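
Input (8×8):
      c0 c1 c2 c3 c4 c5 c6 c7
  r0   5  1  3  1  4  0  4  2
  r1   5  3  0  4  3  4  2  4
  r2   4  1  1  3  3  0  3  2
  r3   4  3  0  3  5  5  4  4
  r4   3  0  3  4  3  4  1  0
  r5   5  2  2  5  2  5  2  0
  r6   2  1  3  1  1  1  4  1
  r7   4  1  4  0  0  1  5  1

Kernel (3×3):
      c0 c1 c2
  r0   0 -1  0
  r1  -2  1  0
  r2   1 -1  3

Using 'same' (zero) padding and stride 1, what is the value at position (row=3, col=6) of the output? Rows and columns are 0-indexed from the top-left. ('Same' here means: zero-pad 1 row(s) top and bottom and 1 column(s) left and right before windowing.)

-6

The receptive field on the zero-padded input at this output position is [0 3 2 / 5 4 4 / 4 1 0]. Elementwise product with the kernel and sum: 3·-1 + 5·-2 + 4·1 + 4·1 + 1·-1 + 0·3.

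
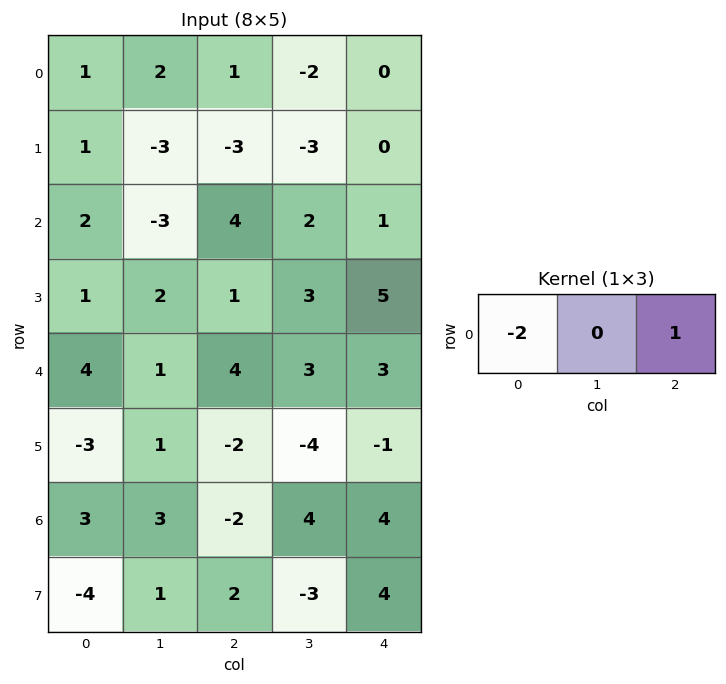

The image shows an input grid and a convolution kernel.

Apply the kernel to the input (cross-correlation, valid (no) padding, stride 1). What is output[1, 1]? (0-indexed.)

The receptive field on the input at this output position is [-3 -3 -3]. Elementwise product with the kernel and sum: -3·-2 + -3·1.

3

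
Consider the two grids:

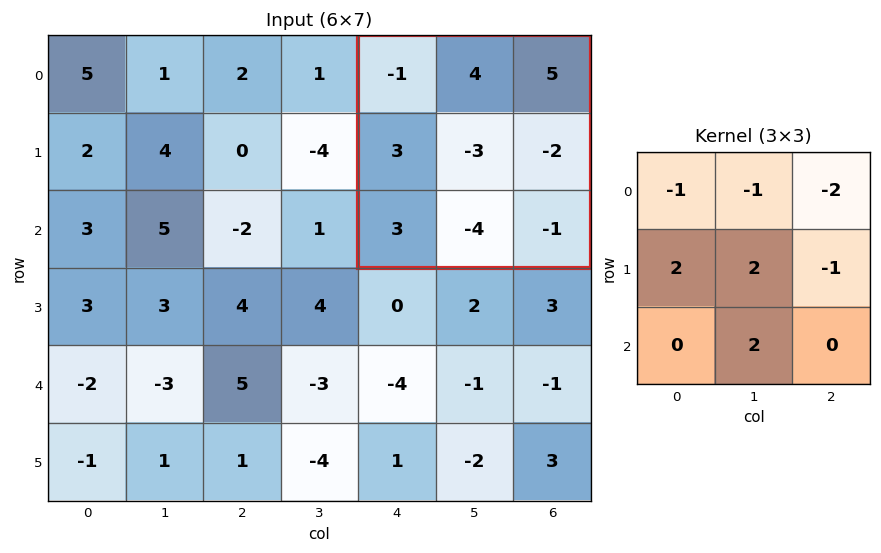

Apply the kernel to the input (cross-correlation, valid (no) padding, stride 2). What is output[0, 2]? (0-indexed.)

The receptive field on the input at this output position is [-1 4 5 / 3 -3 -2 / 3 -4 -1]. Elementwise product with the kernel and sum: -1·-1 + 4·-1 + 5·-2 + 3·2 + -3·2 + -2·-1 + -4·2.

-19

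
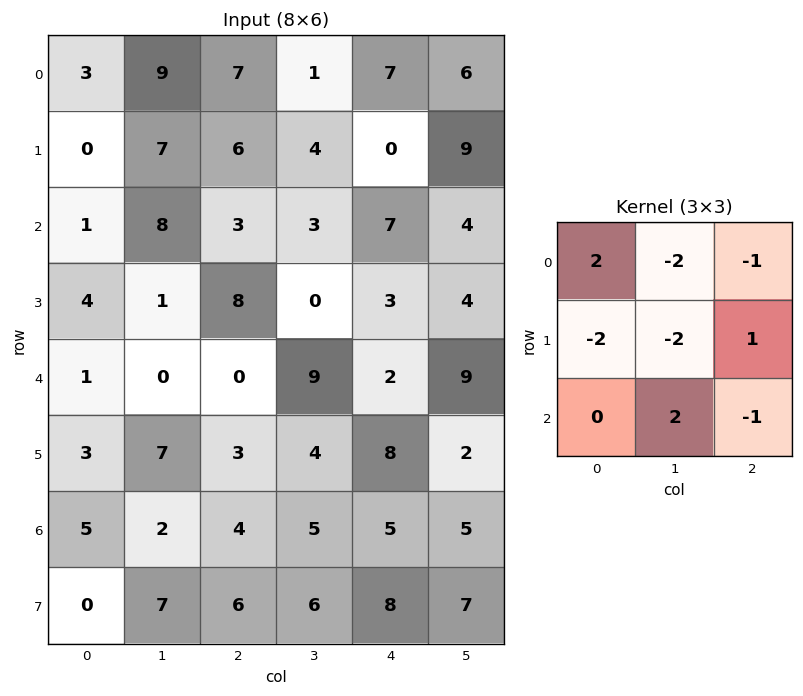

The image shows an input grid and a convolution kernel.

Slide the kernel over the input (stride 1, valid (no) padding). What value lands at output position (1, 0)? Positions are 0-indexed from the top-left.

The receptive field on the input at this output position is [0 7 6 / 1 8 3 / 4 1 8]. Elementwise product with the kernel and sum: 0·2 + 7·-2 + 6·-1 + 1·-2 + 8·-2 + 3·1 + 1·2 + 8·-1.

-41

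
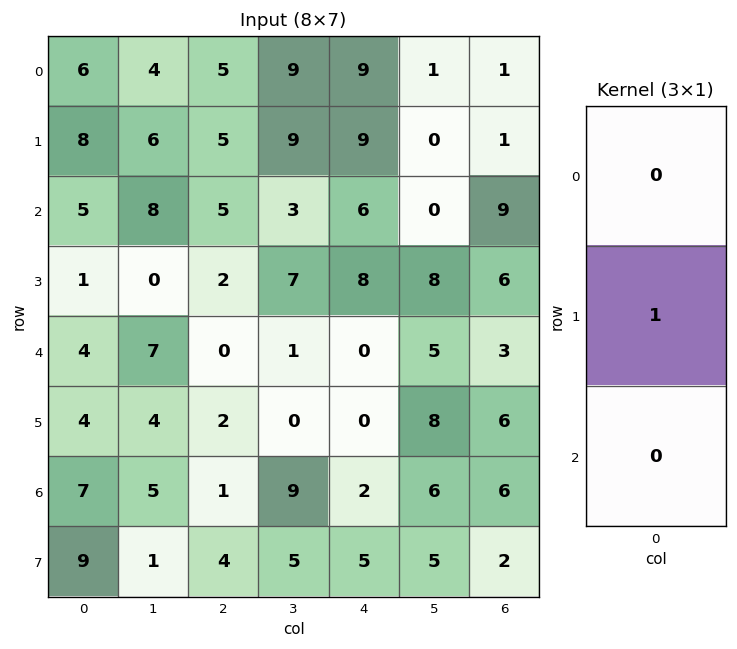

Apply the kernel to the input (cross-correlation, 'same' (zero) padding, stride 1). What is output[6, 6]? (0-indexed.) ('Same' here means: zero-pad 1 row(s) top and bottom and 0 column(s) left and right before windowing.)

6

The receptive field on the zero-padded input at this output position is [6 / 6 / 2]. Elementwise product with the kernel and sum: 6·1.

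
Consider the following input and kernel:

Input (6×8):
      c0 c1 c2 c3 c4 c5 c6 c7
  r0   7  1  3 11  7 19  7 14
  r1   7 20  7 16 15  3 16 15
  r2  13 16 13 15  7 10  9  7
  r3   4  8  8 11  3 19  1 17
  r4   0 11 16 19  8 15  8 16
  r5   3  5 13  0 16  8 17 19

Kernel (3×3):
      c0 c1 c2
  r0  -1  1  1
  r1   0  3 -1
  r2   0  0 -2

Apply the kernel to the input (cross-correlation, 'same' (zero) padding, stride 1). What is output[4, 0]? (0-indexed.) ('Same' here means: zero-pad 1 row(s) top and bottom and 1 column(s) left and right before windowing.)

-9

The receptive field on the zero-padded input at this output position is [0 4 8 / 0 0 11 / 0 3 5]. Elementwise product with the kernel and sum: 0·-1 + 4·1 + 8·1 + 0·3 + 11·-1 + 5·-2.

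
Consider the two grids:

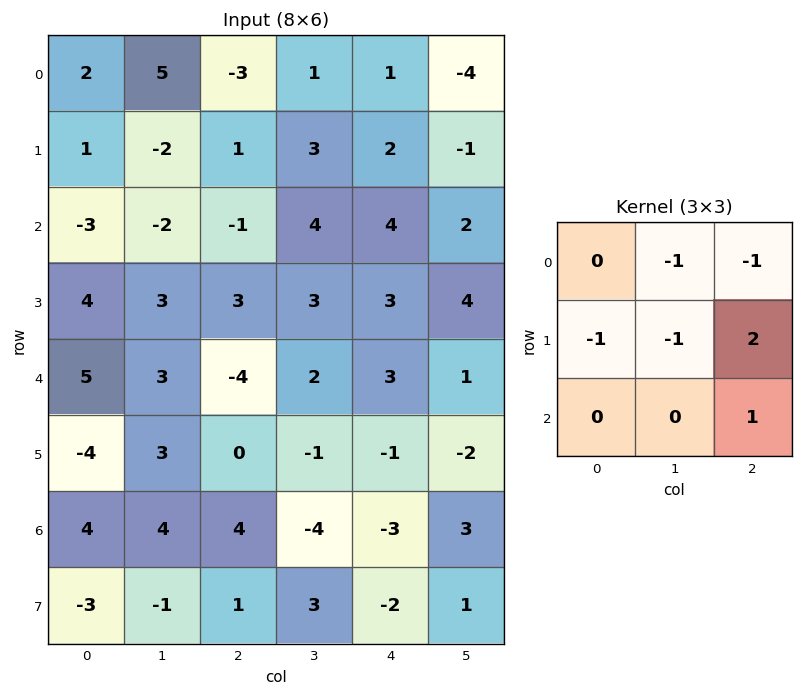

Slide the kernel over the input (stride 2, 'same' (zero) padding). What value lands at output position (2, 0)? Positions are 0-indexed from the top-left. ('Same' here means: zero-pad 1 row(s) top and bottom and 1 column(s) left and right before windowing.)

The receptive field on the zero-padded input at this output position is [0 4 3 / 0 5 3 / 0 -4 3]. Elementwise product with the kernel and sum: 4·-1 + 3·-1 + 0·-1 + 5·-1 + 3·2 + 3·1.

-3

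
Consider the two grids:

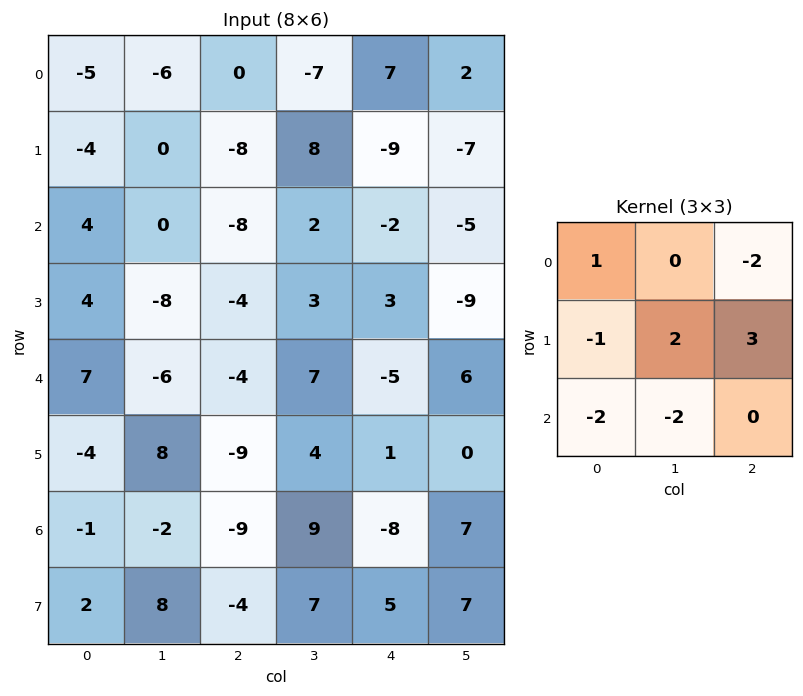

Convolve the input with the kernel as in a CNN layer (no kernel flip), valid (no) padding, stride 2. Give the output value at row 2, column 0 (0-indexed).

The receptive field on the input at this output position is [7 -6 -4 / -4 8 -9 / -1 -2 -9]. Elementwise product with the kernel and sum: 7·1 + -4·-2 + -4·-1 + 8·2 + -9·3 + -1·-2 + -2·-2.

14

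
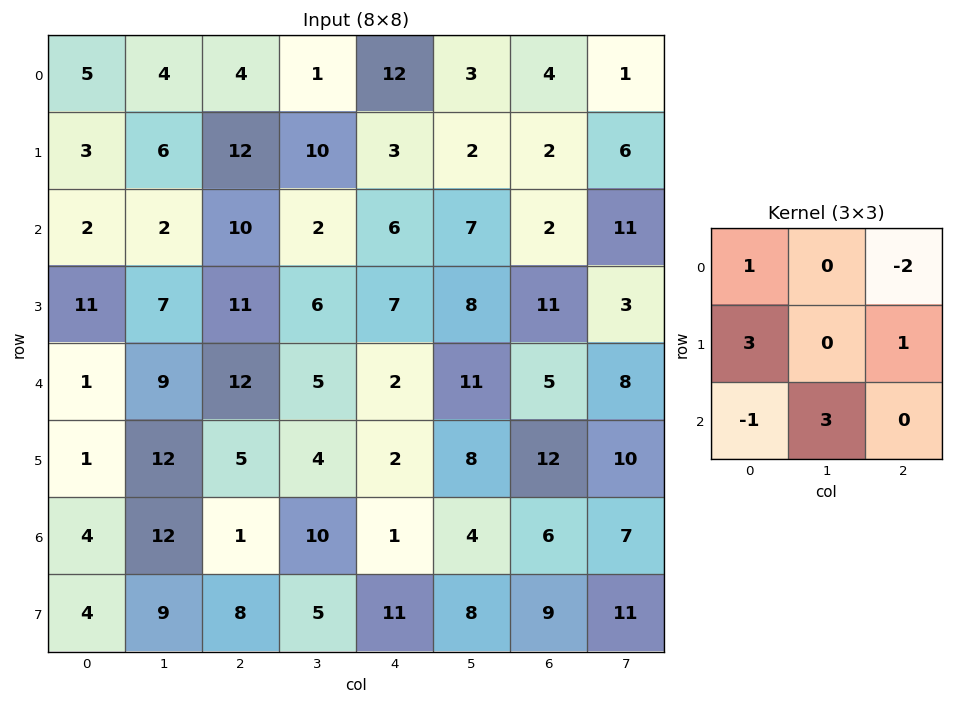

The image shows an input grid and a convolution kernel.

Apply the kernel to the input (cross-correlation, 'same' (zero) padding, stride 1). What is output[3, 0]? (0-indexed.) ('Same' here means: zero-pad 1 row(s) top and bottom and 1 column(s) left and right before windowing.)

6

The receptive field on the zero-padded input at this output position is [0 2 2 / 0 11 7 / 0 1 9]. Elementwise product with the kernel and sum: 0·1 + 2·-2 + 0·3 + 7·1 + 0·-1 + 1·3.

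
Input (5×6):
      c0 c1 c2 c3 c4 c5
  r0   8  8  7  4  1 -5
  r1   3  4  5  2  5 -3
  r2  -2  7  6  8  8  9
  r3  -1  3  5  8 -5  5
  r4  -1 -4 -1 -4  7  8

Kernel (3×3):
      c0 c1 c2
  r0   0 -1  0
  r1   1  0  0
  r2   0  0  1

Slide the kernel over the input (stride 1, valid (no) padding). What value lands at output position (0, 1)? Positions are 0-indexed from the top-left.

5

The receptive field on the input at this output position is [8 7 4 / 4 5 2 / 7 6 8]. Elementwise product with the kernel and sum: 7·-1 + 4·1 + 8·1.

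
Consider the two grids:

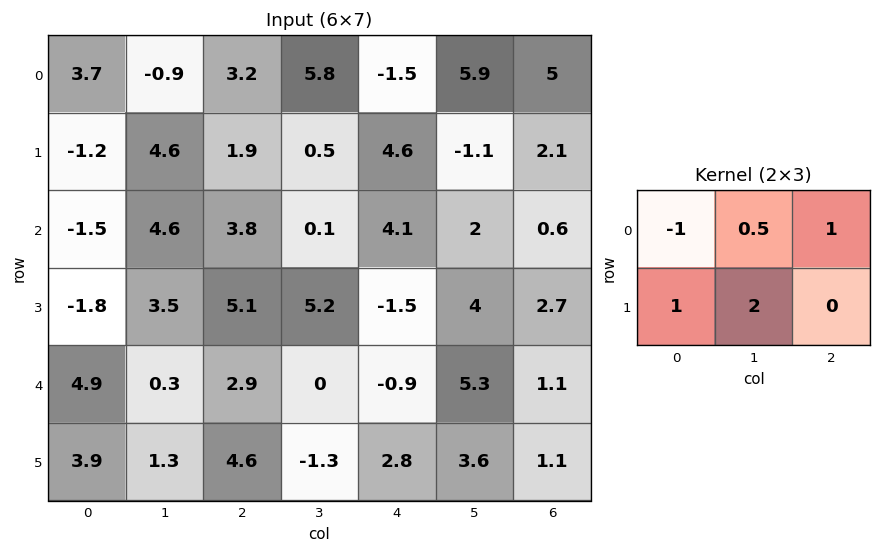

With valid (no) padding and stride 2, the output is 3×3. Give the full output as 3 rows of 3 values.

Output[0,0]: The receptive field on the input at this output position is [3.7 -0.9 3.2 / -1.2 4.6 1.9]. Elementwise product with the kernel and sum: 3.7·-1 + -0.9·0.5 + 3.2·1 + -1.2·1 + 4.6·2.
Output[0,1]: The receptive field on the input at this output position is [3.2 5.8 -1.5 / 1.9 0.5 4.6]. Elementwise product with the kernel and sum: 3.2·-1 + 5.8·0.5 + -1.5·1 + 1.9·1 + 0.5·2.

7.05 1.1 11.85
12.8 15.85 4
4.65 -1.8 14.65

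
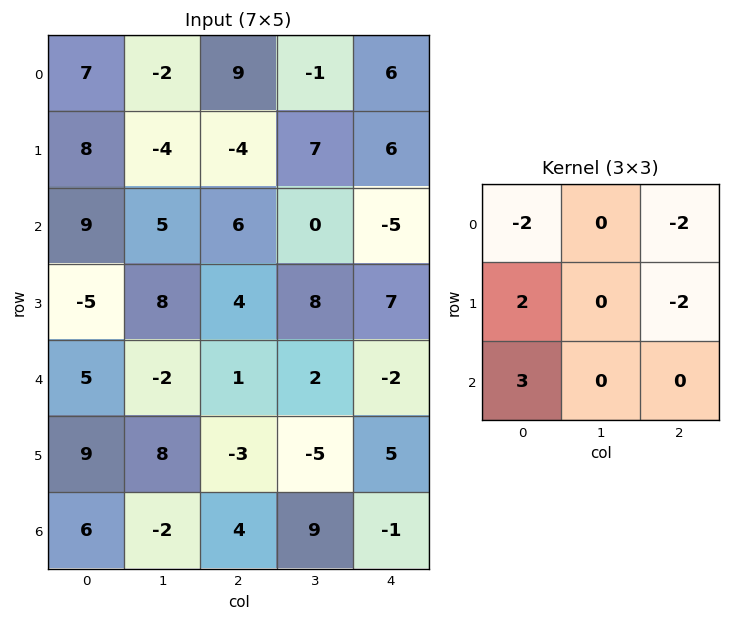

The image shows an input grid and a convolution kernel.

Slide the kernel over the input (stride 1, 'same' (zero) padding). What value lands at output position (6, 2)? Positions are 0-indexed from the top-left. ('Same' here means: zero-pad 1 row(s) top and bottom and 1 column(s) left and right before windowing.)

-28

The receptive field on the zero-padded input at this output position is [8 -3 -5 / -2 4 9 / 0 0 0]. Elementwise product with the kernel and sum: 8·-2 + -5·-2 + -2·2 + 9·-2 + 0·3.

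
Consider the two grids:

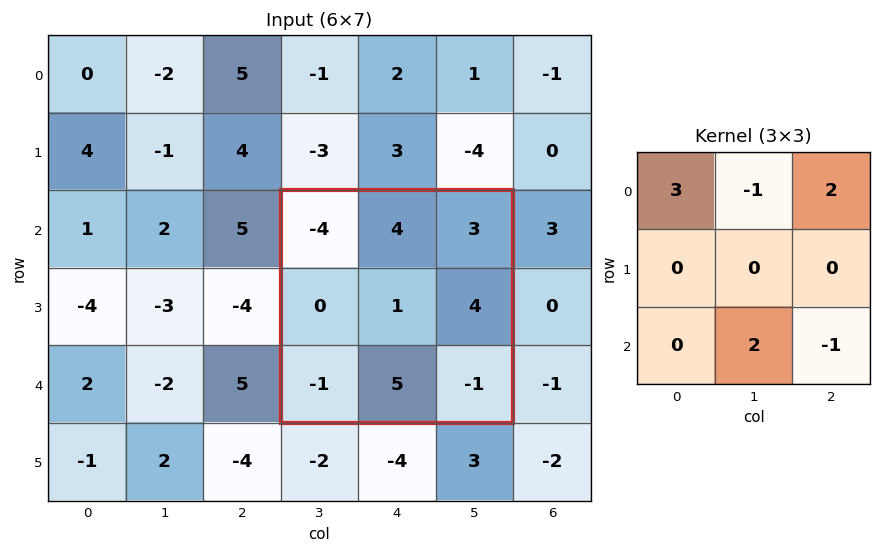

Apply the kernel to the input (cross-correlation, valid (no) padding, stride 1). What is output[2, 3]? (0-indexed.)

The receptive field on the input at this output position is [-4 4 3 / 0 1 4 / -1 5 -1]. Elementwise product with the kernel and sum: -4·3 + 4·-1 + 3·2 + 5·2 + -1·-1.

1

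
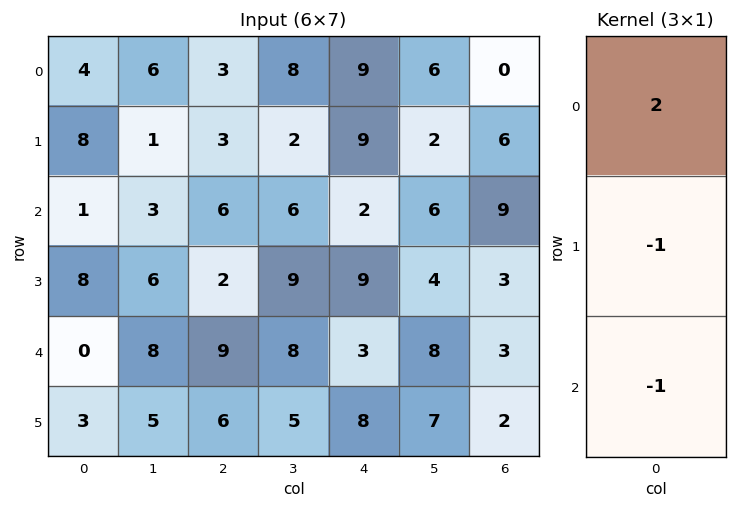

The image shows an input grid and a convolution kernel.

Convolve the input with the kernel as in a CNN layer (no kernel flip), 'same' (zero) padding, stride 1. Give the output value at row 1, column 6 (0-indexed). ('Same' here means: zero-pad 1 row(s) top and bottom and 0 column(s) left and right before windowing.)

-15

The receptive field on the zero-padded input at this output position is [0 / 6 / 9]. Elementwise product with the kernel and sum: 0·2 + 6·-1 + 9·-1.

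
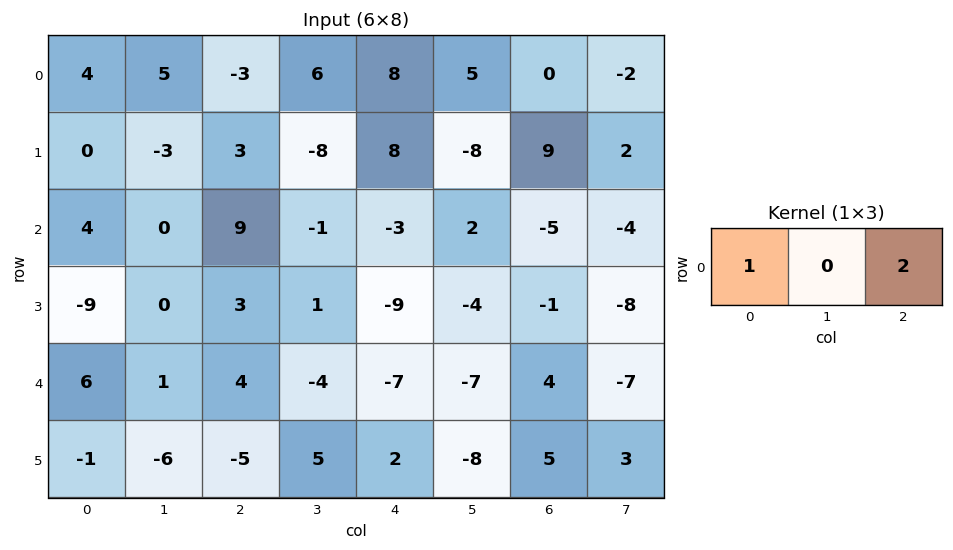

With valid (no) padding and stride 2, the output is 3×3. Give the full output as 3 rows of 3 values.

Output[0,0]: The receptive field on the input at this output position is [4 5 -3]. Elementwise product with the kernel and sum: 4·1 + -3·2.
Output[0,1]: The receptive field on the input at this output position is [-3 6 8]. Elementwise product with the kernel and sum: -3·1 + 8·2.

-2 13 8
22 3 -13
14 -10 1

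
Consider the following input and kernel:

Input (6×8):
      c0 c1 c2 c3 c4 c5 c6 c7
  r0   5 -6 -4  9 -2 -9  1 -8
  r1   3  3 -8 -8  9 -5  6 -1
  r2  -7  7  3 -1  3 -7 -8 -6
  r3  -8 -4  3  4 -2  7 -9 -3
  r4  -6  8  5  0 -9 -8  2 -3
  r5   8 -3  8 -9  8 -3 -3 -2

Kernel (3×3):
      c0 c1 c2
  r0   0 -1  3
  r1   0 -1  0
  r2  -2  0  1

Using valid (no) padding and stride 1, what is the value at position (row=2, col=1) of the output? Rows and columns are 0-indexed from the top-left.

-25

The receptive field on the input at this output position is [7 3 -1 / -4 3 4 / 8 5 0]. Elementwise product with the kernel and sum: 3·-1 + -1·3 + 3·-1 + 8·-2 + 0·1.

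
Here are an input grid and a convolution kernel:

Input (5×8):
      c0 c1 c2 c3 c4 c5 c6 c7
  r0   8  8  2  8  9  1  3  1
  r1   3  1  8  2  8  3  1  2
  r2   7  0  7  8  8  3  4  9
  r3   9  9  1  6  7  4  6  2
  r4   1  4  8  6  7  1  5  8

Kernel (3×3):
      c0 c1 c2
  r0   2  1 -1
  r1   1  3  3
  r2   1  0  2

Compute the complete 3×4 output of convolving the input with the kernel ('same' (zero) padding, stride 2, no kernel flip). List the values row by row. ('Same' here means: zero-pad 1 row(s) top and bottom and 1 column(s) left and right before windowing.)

Output[0,0]: The receptive field on the zero-padded input at this output position is [0 0 0 / 0 8 8 / 0 3 1]. Elementwise product with the kernel and sum: 0·2 + 0·1 + 0·-1 + 0·1 + 8·3 + 8·3 + 0·1 + 1·2.

50 43 46 20
41 74 64 55
15 59 45 52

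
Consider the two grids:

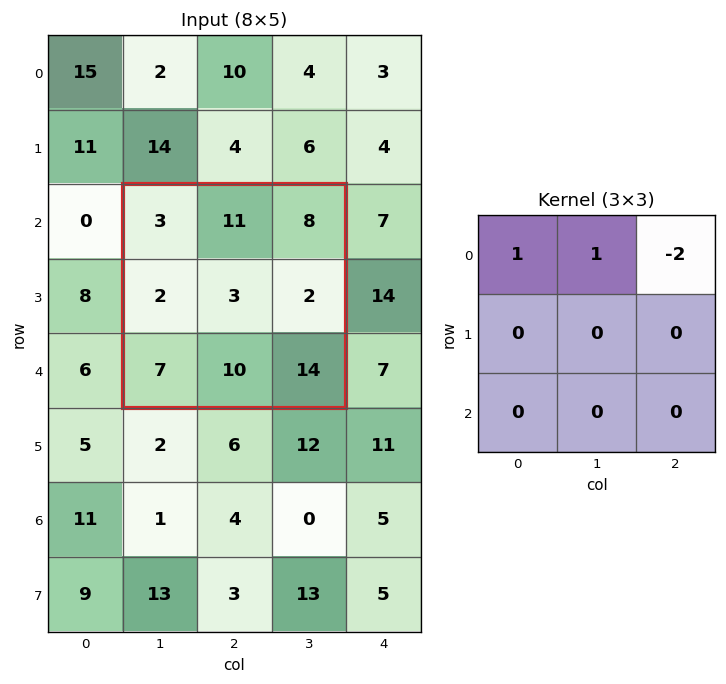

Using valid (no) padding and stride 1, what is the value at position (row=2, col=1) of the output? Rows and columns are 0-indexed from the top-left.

-2

The receptive field on the input at this output position is [3 11 8 / 2 3 2 / 7 10 14]. Elementwise product with the kernel and sum: 3·1 + 11·1 + 8·-2.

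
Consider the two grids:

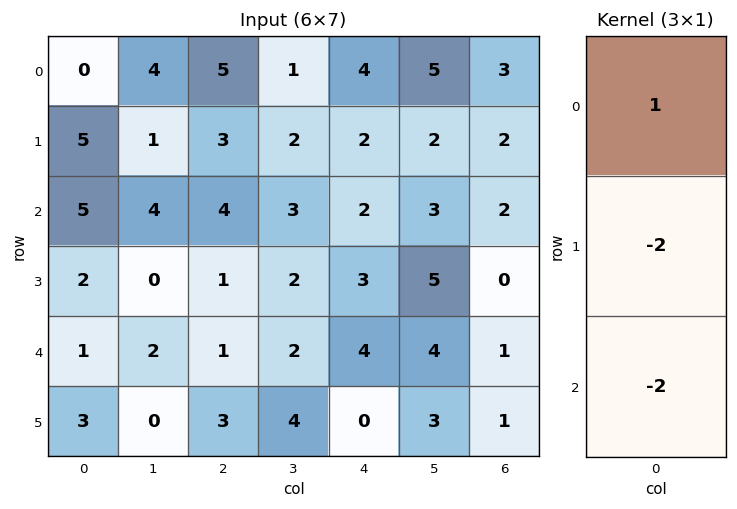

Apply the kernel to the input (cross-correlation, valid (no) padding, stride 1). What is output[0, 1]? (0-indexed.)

The receptive field on the input at this output position is [4 / 1 / 4]. Elementwise product with the kernel and sum: 4·1 + 1·-2 + 4·-2.

-6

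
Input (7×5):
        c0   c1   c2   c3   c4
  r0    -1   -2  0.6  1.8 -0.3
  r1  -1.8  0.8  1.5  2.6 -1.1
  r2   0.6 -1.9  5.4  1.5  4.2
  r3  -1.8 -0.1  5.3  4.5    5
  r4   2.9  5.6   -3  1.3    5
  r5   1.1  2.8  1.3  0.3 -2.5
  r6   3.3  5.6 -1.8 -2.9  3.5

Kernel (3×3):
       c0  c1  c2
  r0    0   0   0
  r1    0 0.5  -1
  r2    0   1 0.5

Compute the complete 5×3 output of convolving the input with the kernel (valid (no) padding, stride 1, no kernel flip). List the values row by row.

-0.3 4.3 6
-3.8 8.75 3.55
-1.25 -4.2 1.05
9.25 -1.35 -5.3
4.8 -2.9 1.5

Output[0,0]: The receptive field on the input at this output position is [-1 -2 0.6 / -1.8 0.8 1.5 / 0.6 -1.9 5.4]. Elementwise product with the kernel and sum: 0.8·0.5 + 1.5·-1 + -1.9·1 + 5.4·0.5.
Output[0,1]: The receptive field on the input at this output position is [-2 0.6 1.8 / 0.8 1.5 2.6 / -1.9 5.4 1.5]. Elementwise product with the kernel and sum: 1.5·0.5 + 2.6·-1 + 5.4·1 + 1.5·0.5.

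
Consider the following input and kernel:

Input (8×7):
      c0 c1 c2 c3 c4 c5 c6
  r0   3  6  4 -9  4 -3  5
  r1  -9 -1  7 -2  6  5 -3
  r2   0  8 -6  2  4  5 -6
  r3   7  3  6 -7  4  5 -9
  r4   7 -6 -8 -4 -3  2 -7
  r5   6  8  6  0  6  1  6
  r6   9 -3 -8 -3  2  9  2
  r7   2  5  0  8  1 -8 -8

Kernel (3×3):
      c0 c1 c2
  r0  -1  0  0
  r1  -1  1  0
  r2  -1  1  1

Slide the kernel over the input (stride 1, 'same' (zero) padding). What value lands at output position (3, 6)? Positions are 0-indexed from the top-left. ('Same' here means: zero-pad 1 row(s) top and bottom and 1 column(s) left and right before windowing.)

The receptive field on the zero-padded input at this output position is [5 -6 0 / 5 -9 0 / 2 -7 0]. Elementwise product with the kernel and sum: 5·-1 + 5·-1 + -9·1 + 2·-1 + -7·1 + 0·1.

-28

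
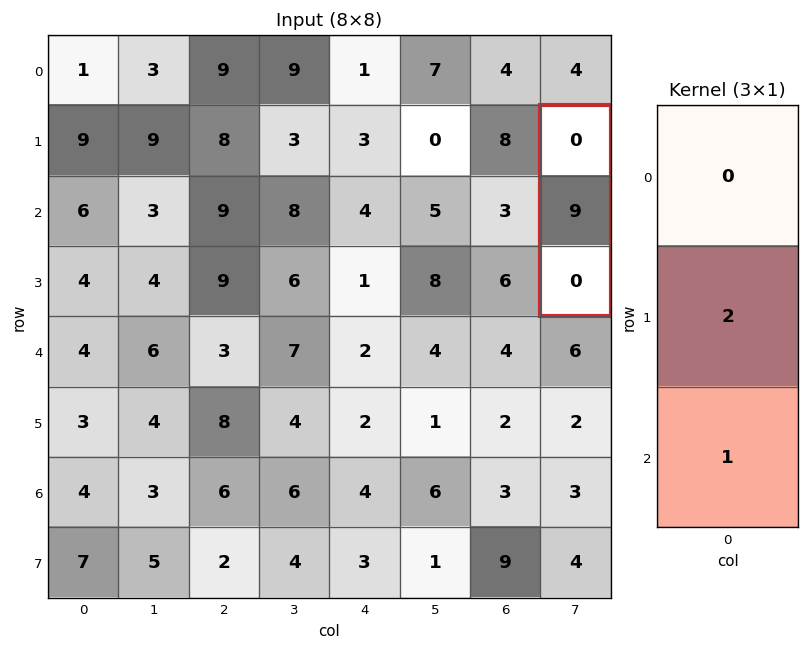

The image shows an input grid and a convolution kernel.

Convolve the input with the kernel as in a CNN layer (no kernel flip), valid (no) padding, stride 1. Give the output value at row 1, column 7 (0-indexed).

The receptive field on the input at this output position is [0 / 9 / 0]. Elementwise product with the kernel and sum: 9·2 + 0·1.

18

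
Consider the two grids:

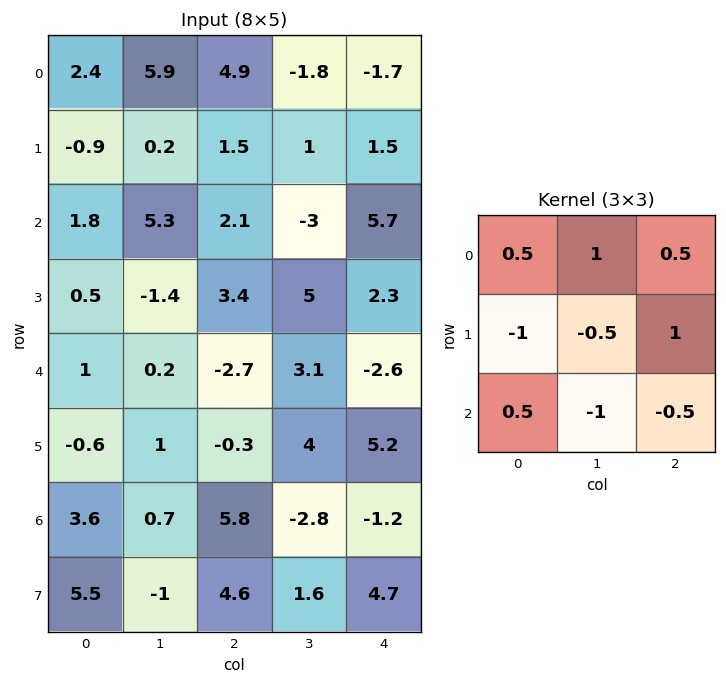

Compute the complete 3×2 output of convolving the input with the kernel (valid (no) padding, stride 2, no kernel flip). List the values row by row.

6.4 0.5
12.5 -5.85
-2.65 10.25

Output[0,0]: The receptive field on the input at this output position is [2.4 5.9 4.9 / -0.9 0.2 1.5 / 1.8 5.3 2.1]. Elementwise product with the kernel and sum: 2.4·0.5 + 5.9·1 + 4.9·0.5 + -0.9·-1 + 0.2·-0.5 + 1.5·1 + 1.8·0.5 + 5.3·-1 + 2.1·-0.5.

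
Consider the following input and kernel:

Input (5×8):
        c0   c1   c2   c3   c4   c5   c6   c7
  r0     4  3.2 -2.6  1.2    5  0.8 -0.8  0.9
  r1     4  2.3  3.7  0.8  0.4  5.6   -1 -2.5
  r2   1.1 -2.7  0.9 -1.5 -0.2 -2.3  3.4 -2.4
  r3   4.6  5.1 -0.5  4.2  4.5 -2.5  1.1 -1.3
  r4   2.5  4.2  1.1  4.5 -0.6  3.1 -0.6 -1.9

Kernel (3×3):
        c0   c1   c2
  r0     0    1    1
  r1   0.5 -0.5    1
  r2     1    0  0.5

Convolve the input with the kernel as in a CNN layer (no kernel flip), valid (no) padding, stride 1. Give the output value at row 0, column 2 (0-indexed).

The receptive field on the input at this output position is [-2.6 1.2 5 / 3.7 0.8 0.4 / 0.9 -1.5 -0.2]. Elementwise product with the kernel and sum: 1.2·1 + 5·1 + 3.7·0.5 + 0.8·-0.5 + 0.4·1 + 0.9·1 + -0.2·0.5.

8.85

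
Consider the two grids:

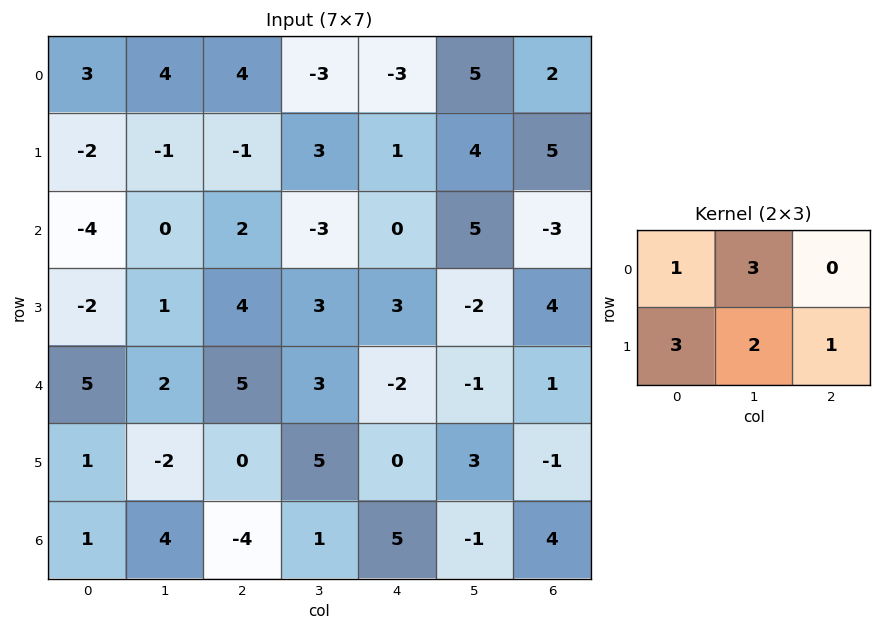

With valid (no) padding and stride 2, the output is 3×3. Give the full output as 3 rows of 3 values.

Output[0,0]: The receptive field on the input at this output position is [3 4 4 / -2 -1 -1]. Elementwise product with the kernel and sum: 3·1 + 4·3 + -2·3 + -1·2 + -1·1.
Output[0,1]: The receptive field on the input at this output position is [4 -3 -3 / -1 3 1]. Elementwise product with the kernel and sum: 4·1 + -3·3 + -1·3 + 3·2 + 1·1.

6 -1 28
-4 14 24
10 24 0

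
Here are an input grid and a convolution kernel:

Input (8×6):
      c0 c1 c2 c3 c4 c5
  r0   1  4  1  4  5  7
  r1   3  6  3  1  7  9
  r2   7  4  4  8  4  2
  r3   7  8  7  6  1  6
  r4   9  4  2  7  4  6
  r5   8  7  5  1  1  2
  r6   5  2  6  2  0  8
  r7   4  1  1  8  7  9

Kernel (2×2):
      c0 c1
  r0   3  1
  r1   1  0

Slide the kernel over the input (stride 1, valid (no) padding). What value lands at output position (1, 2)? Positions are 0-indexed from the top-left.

The receptive field on the input at this output position is [3 1 / 4 8]. Elementwise product with the kernel and sum: 3·3 + 1·1 + 4·1.

14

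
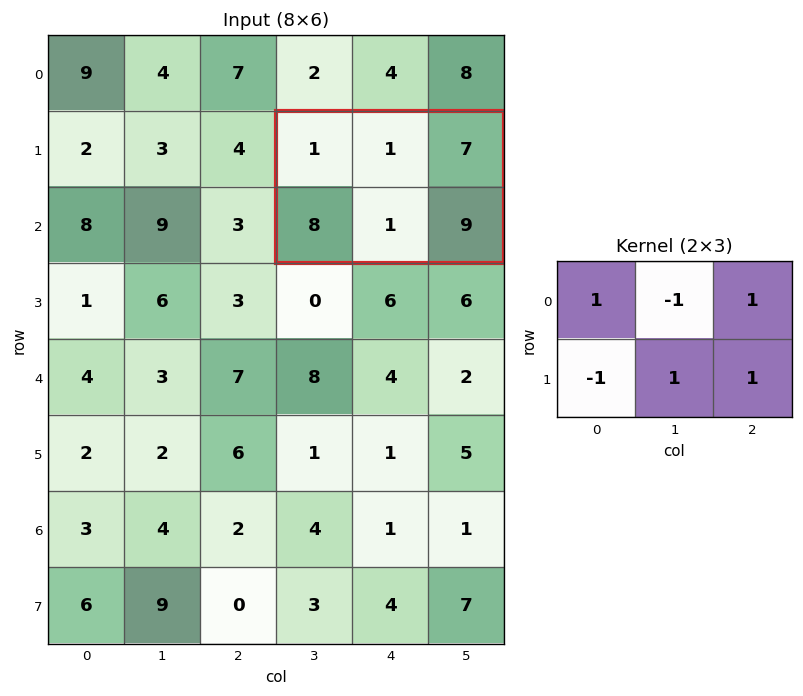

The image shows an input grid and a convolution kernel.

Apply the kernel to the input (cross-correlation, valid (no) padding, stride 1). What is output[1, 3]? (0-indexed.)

9

The receptive field on the input at this output position is [1 1 7 / 8 1 9]. Elementwise product with the kernel and sum: 1·1 + 1·-1 + 7·1 + 8·-1 + 1·1 + 9·1.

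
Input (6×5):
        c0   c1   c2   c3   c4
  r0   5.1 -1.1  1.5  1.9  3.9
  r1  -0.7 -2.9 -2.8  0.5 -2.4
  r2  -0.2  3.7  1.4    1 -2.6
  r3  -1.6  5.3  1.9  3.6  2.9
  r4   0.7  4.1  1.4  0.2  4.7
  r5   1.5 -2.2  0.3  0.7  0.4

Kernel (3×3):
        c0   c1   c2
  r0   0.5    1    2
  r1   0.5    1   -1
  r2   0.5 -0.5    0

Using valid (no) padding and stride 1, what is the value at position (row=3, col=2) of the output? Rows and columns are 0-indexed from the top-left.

The receptive field on the input at this output position is [1.9 3.6 2.9 / 1.4 0.2 4.7 / 0.3 0.7 0.4]. Elementwise product with the kernel and sum: 1.9·0.5 + 3.6·1 + 2.9·2 + 1.4·0.5 + 0.2·1 + 4.7·-1 + 0.3·0.5 + 0.7·-0.5.

6.35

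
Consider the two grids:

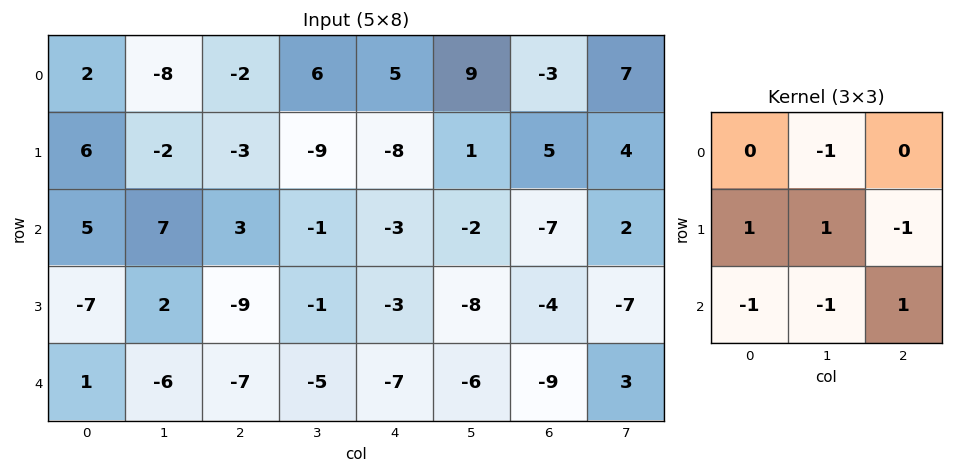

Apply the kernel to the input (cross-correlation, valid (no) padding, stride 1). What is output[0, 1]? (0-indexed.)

-5

The receptive field on the input at this output position is [-8 -2 6 / -2 -3 -9 / 7 3 -1]. Elementwise product with the kernel and sum: -2·-1 + -2·1 + -3·1 + -9·-1 + 7·-1 + 3·-1 + -1·1.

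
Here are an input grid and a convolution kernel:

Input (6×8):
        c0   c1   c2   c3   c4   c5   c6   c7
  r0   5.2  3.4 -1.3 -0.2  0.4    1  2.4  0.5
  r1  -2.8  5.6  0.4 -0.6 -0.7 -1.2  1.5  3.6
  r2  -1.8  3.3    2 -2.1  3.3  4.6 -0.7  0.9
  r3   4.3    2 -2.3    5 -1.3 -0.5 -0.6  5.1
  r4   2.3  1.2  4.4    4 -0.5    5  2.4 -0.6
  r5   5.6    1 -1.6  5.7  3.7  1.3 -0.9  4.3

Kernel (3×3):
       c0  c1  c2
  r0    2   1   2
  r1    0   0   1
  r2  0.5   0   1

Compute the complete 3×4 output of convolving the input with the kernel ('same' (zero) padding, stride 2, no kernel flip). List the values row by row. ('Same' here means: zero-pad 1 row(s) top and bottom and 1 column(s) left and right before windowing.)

9 2 -0.5 3.5
13.7 14.3 2.3 12.05
10.5 21.9 16.85 12.95

Output[0,0]: The receptive field on the zero-padded input at this output position is [0 0 0 / 0 5.2 3.4 / 0 -2.8 5.6]. Elementwise product with the kernel and sum: 0·2 + 0·1 + 0·2 + 3.4·1 + 0·0.5 + 5.6·1.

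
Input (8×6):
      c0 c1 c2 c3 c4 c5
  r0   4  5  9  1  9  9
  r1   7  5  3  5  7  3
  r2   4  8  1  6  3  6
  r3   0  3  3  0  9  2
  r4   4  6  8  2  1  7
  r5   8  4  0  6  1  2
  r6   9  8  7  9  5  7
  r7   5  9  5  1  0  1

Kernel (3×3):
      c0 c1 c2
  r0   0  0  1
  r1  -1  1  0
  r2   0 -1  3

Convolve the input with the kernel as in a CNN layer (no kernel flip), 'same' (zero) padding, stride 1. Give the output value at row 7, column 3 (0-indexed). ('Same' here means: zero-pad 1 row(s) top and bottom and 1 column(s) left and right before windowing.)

The receptive field on the zero-padded input at this output position is [7 9 5 / 5 1 0 / 0 0 0]. Elementwise product with the kernel and sum: 5·1 + 5·-1 + 1·1 + 0·-1 + 0·3.

1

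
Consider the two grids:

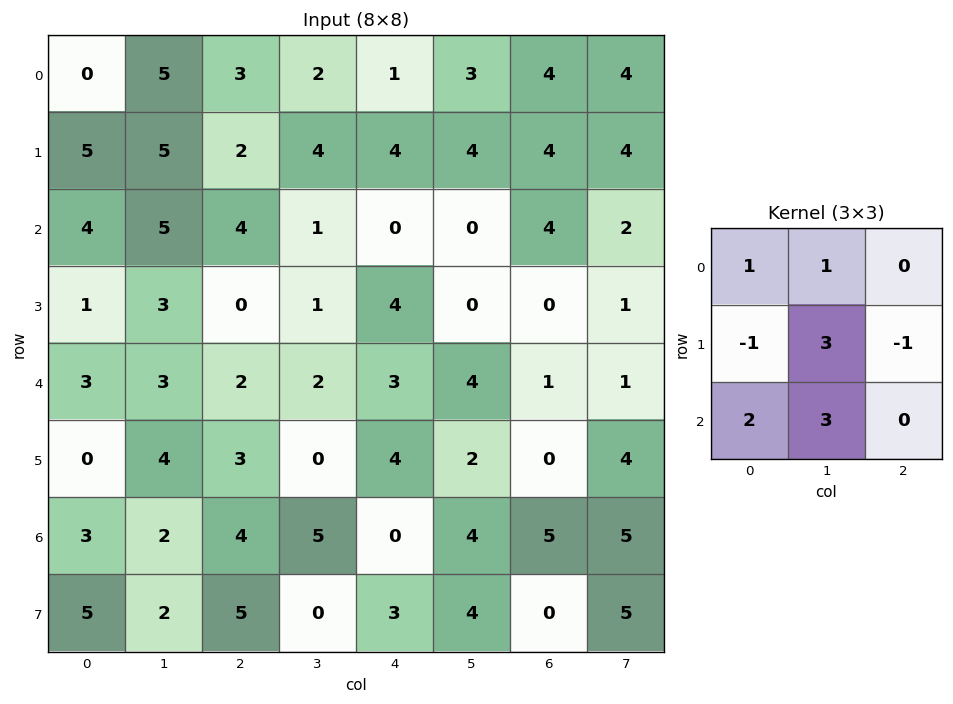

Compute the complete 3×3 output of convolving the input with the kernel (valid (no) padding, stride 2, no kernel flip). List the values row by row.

Output[0,0]: The receptive field on the input at this output position is [0 5 3 / 5 5 2 / 4 5 4]. Elementwise product with the kernel and sum: 0·1 + 5·1 + 5·-1 + 5·3 + 2·-1 + 4·2 + 5·3.

36 22 8
32 14 14
27 20 21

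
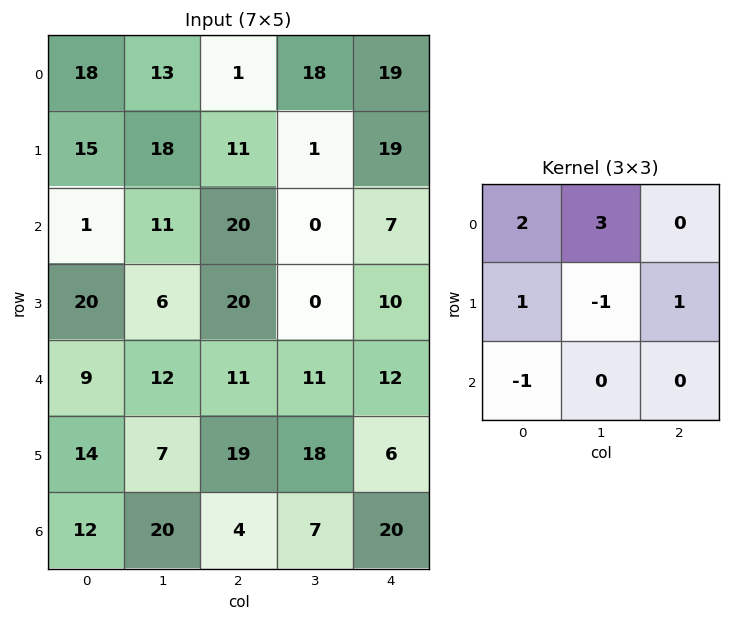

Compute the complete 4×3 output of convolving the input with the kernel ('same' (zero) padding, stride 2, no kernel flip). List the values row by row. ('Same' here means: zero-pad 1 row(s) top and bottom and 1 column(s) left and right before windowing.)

-5 12 -2
55 54 52
63 77 11
50 94 41

Output[0,0]: The receptive field on the zero-padded input at this output position is [0 0 0 / 0 18 13 / 0 15 18]. Elementwise product with the kernel and sum: 0·2 + 0·3 + 0·1 + 18·-1 + 13·1 + 0·-1.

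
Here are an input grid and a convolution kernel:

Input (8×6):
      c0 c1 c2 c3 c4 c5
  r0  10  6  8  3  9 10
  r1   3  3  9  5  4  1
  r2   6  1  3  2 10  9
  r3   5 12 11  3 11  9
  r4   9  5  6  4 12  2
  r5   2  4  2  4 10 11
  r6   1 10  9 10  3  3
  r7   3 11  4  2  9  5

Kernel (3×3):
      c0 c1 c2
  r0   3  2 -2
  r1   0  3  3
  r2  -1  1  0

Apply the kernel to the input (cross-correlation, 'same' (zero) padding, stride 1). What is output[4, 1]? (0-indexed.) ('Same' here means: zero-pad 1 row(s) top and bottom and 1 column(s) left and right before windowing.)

52

The receptive field on the zero-padded input at this output position is [5 12 11 / 9 5 6 / 2 4 2]. Elementwise product with the kernel and sum: 5·3 + 12·2 + 11·-2 + 5·3 + 6·3 + 2·-1 + 4·1.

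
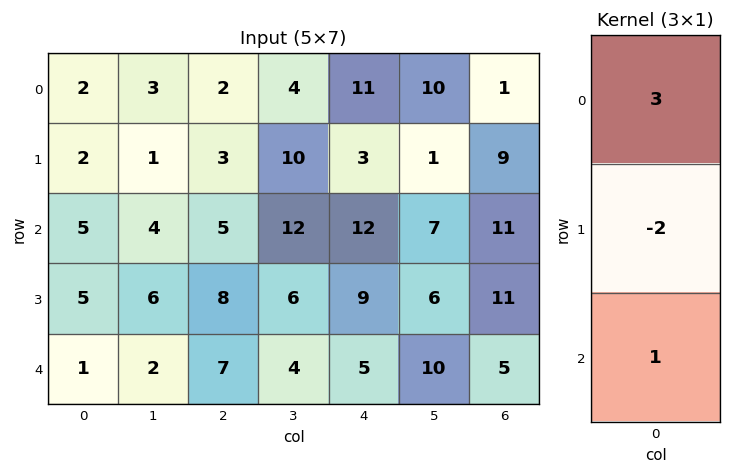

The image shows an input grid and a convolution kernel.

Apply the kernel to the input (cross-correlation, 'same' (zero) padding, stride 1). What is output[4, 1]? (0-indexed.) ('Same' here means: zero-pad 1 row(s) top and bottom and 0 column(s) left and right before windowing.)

14

The receptive field on the zero-padded input at this output position is [6 / 2 / 0]. Elementwise product with the kernel and sum: 6·3 + 2·-2 + 0·1.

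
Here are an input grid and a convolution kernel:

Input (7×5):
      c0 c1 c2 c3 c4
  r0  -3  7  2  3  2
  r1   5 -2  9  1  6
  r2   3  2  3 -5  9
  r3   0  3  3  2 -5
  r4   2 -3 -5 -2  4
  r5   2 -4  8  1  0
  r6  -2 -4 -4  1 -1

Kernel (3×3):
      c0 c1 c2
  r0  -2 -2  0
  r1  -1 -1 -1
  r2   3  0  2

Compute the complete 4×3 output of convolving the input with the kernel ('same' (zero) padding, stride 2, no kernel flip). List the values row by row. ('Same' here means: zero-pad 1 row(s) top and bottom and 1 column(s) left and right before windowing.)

Output[0,0]: The receptive field on the zero-padded input at this output position is [0 0 0 / 0 -3 7 / 0 5 -2]. Elementwise product with the kernel and sum: 0·-2 + 0·-2 + 0·-1 + -3·-1 + 7·-1 + 0·3 + -2·2.

-8 -16 -2
-9 -1 -12
-7 -12 7
2 -1 -2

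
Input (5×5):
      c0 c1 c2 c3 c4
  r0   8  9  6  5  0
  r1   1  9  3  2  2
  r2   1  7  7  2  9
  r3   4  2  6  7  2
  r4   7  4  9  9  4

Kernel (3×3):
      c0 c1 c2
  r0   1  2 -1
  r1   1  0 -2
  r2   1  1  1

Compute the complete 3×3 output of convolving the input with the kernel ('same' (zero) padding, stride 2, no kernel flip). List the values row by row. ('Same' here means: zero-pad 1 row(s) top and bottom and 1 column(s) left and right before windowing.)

-8 13 9
-15 31 17
-2 -7 20

Output[0,0]: The receptive field on the zero-padded input at this output position is [0 0 0 / 0 8 9 / 0 1 9]. Elementwise product with the kernel and sum: 0·1 + 0·2 + 0·-1 + 0·1 + 9·-2 + 0·1 + 1·1 + 9·1.
Output[0,1]: The receptive field on the zero-padded input at this output position is [0 0 0 / 9 6 5 / 9 3 2]. Elementwise product with the kernel and sum: 0·1 + 0·2 + 0·-1 + 9·1 + 5·-2 + 9·1 + 3·1 + 2·1.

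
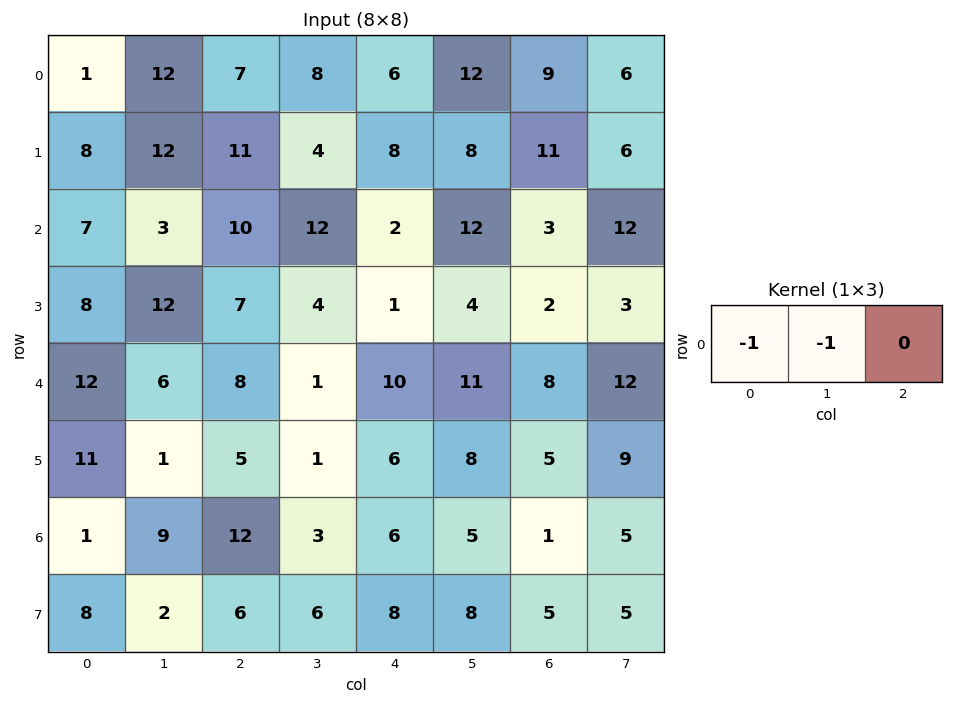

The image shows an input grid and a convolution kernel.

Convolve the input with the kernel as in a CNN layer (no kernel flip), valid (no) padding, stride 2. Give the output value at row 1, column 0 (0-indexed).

The receptive field on the input at this output position is [7 3 10]. Elementwise product with the kernel and sum: 7·-1 + 3·-1.

-10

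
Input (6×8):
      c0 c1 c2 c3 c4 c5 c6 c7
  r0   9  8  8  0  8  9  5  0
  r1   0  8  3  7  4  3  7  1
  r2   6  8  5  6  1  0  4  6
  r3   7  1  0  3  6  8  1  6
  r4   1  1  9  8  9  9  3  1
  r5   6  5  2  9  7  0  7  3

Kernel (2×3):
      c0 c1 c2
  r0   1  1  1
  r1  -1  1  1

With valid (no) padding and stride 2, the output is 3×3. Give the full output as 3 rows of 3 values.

Output[0,0]: The receptive field on the input at this output position is [9 8 8 / 0 8 3]. Elementwise product with the kernel and sum: 9·1 + 8·1 + 8·1 + 0·-1 + 8·1 + 3·1.

36 24 28
13 21 8
12 40 21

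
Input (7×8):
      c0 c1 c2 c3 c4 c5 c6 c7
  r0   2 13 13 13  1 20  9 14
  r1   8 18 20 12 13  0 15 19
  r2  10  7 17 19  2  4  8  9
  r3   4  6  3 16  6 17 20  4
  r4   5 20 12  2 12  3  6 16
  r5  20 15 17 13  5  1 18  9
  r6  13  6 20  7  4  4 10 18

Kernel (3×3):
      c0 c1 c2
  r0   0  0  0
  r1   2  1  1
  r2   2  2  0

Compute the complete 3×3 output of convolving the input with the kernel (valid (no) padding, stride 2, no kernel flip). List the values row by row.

Output[0,0]: The receptive field on the input at this output position is [2 13 13 / 8 18 20 / 10 7 17]. Elementwise product with the kernel and sum: 8·2 + 18·1 + 20·1 + 10·2 + 7·2.
Output[0,1]: The receptive field on the input at this output position is [13 13 1 / 20 12 13 / 17 19 2]. Elementwise product with the kernel and sum: 20·2 + 12·1 + 13·1 + 17·2 + 19·2.

88 137 53
67 56 79
110 106 45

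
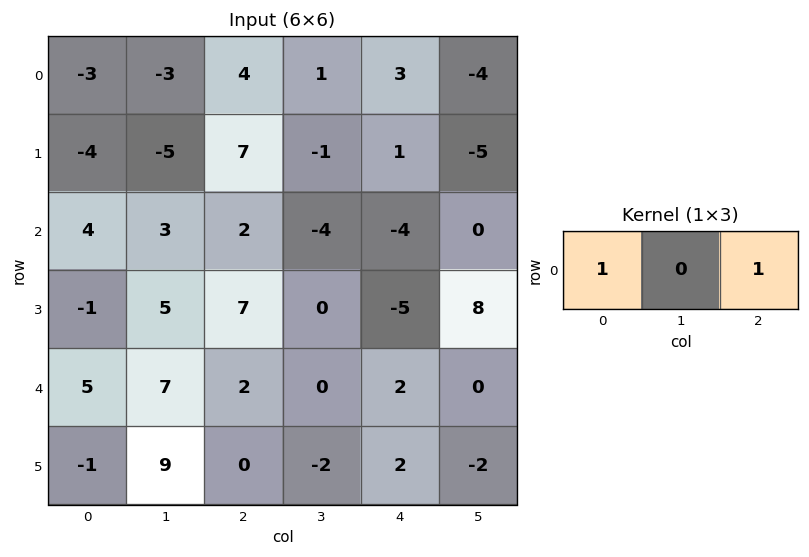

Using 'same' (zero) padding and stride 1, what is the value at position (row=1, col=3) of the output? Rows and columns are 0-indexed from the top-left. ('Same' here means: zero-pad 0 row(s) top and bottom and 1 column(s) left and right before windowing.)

The receptive field on the zero-padded input at this output position is [7 -1 1]. Elementwise product with the kernel and sum: 7·1 + 1·1.

8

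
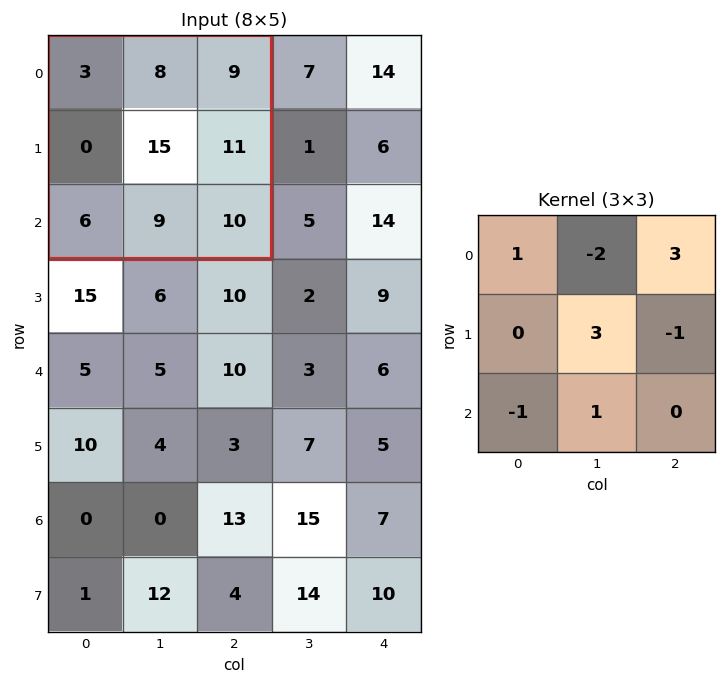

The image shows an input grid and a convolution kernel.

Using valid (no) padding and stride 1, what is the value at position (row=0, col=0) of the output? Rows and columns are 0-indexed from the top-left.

51

The receptive field on the input at this output position is [3 8 9 / 0 15 11 / 6 9 10]. Elementwise product with the kernel and sum: 3·1 + 8·-2 + 9·3 + 15·3 + 11·-1 + 6·-1 + 9·1.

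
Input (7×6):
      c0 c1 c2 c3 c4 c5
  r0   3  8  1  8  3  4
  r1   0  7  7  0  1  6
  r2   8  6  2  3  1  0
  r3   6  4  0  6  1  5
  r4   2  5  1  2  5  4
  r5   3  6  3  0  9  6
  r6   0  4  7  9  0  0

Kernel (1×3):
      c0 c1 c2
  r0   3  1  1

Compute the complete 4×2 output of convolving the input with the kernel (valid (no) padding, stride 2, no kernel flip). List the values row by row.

18 14
32 10
12 10
11 30

Output[0,0]: The receptive field on the input at this output position is [3 8 1]. Elementwise product with the kernel and sum: 3·3 + 8·1 + 1·1.
Output[0,1]: The receptive field on the input at this output position is [1 8 3]. Elementwise product with the kernel and sum: 1·3 + 8·1 + 3·1.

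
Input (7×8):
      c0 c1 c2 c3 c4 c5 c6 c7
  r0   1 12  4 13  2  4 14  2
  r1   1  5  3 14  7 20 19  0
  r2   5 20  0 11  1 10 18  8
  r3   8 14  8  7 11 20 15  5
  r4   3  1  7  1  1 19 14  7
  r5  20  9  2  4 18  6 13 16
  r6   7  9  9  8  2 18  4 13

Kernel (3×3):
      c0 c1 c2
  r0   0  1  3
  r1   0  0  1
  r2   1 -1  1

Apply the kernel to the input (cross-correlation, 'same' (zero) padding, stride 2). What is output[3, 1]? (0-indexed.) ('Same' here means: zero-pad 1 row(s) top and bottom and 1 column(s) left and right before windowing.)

The receptive field on the zero-padded input at this output position is [9 2 4 / 9 9 8 / 0 0 0]. Elementwise product with the kernel and sum: 2·1 + 4·3 + 8·1 + 0·1 + 0·-1 + 0·1.

22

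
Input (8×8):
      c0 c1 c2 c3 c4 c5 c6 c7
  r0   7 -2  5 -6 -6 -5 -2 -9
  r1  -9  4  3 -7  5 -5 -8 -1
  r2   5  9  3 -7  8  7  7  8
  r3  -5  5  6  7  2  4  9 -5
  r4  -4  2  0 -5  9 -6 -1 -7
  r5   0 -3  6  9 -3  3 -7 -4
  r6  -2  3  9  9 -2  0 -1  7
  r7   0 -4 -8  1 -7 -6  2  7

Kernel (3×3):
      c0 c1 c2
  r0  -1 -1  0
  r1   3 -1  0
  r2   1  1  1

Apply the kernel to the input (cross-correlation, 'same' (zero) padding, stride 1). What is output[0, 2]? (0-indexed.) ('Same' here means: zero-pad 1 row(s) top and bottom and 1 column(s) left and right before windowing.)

The receptive field on the zero-padded input at this output position is [0 0 0 / -2 5 -6 / 4 3 -7]. Elementwise product with the kernel and sum: 0·-1 + 0·-1 + -2·3 + 5·-1 + 4·1 + 3·1 + -7·1.

-11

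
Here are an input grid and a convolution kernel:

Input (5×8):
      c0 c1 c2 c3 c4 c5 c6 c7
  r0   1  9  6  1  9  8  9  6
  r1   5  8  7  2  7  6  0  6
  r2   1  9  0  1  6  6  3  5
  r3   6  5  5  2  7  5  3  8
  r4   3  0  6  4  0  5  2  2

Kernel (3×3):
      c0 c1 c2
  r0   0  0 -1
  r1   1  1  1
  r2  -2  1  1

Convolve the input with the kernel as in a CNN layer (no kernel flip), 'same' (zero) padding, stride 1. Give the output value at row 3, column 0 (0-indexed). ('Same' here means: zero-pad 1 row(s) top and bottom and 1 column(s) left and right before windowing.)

5

The receptive field on the zero-padded input at this output position is [0 1 9 / 0 6 5 / 0 3 0]. Elementwise product with the kernel and sum: 9·-1 + 0·1 + 6·1 + 5·1 + 0·-2 + 3·1 + 0·1.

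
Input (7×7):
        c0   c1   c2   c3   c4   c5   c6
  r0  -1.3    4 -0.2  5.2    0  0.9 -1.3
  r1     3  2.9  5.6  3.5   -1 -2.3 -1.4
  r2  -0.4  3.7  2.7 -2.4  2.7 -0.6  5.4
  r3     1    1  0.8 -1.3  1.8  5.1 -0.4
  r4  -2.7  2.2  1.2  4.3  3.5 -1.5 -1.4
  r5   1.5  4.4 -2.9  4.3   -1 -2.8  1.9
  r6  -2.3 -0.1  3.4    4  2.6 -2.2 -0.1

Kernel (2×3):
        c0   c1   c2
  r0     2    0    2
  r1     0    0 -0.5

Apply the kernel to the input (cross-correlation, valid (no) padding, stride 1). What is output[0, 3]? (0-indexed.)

13.35

The receptive field on the input at this output position is [5.2 0 0.9 / 3.5 -1 -2.3]. Elementwise product with the kernel and sum: 5.2·2 + 0.9·2 + -2.3·-0.5.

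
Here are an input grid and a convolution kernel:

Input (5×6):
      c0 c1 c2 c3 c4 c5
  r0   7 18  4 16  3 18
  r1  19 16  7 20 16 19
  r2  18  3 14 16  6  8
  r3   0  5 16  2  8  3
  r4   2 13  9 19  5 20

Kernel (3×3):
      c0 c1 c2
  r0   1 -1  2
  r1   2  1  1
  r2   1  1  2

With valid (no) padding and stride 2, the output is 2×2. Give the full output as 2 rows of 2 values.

Output[0,0]: The receptive field on the input at this output position is [7 18 4 / 19 16 7 / 18 3 14]. Elementwise product with the kernel and sum: 7·1 + 18·-1 + 4·2 + 19·2 + 16·1 + 7·1 + 18·1 + 3·1 + 14·2.
Output[0,1]: The receptive field on the input at this output position is [4 16 3 / 7 20 16 / 14 16 6]. Elementwise product with the kernel and sum: 4·1 + 16·-1 + 3·2 + 7·2 + 20·1 + 16·1 + 14·1 + 16·1 + 6·2.

107 86
97 90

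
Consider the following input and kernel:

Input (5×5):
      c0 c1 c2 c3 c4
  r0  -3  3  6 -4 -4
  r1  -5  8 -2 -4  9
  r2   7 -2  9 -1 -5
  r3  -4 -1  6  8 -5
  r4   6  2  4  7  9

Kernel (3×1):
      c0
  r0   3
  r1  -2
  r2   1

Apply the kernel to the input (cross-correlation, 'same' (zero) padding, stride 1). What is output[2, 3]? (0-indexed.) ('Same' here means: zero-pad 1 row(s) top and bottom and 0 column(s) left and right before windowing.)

The receptive field on the zero-padded input at this output position is [-4 / -1 / 8]. Elementwise product with the kernel and sum: -4·3 + -1·-2 + 8·1.

-2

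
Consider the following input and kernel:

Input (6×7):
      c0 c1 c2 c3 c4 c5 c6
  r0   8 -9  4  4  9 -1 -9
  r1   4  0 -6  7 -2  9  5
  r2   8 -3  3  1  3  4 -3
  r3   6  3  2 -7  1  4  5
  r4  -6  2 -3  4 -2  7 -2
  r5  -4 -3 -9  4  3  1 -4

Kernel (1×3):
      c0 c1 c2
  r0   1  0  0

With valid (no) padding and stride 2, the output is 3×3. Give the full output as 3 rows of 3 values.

Output[0,0]: The receptive field on the input at this output position is [8 -9 4]. Elementwise product with the kernel and sum: 8·1.
Output[0,1]: The receptive field on the input at this output position is [4 4 9]. Elementwise product with the kernel and sum: 4·1.

8 4 9
8 3 3
-6 -3 -2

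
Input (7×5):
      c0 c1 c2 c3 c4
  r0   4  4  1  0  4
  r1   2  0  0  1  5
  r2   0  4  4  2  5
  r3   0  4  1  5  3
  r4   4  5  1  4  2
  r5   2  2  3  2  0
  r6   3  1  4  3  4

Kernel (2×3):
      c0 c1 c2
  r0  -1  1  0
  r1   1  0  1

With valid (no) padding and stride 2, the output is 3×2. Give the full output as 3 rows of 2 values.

2 4
5 2
6 6

Output[0,0]: The receptive field on the input at this output position is [4 4 1 / 2 0 0]. Elementwise product with the kernel and sum: 4·-1 + 4·1 + 2·1 + 0·1.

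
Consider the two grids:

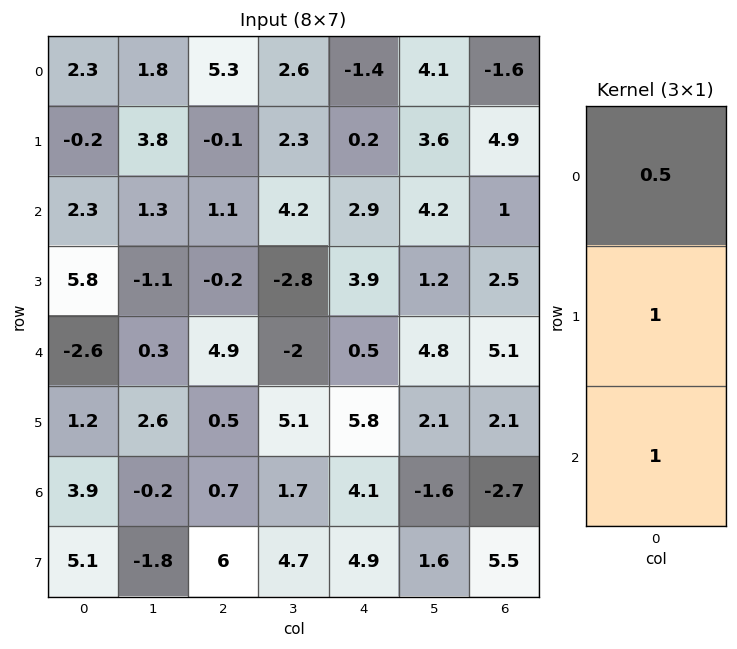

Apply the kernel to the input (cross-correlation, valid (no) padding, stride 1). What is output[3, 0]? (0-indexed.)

1.5

The receptive field on the input at this output position is [5.8 / -2.6 / 1.2]. Elementwise product with the kernel and sum: 5.8·0.5 + -2.6·1 + 1.2·1.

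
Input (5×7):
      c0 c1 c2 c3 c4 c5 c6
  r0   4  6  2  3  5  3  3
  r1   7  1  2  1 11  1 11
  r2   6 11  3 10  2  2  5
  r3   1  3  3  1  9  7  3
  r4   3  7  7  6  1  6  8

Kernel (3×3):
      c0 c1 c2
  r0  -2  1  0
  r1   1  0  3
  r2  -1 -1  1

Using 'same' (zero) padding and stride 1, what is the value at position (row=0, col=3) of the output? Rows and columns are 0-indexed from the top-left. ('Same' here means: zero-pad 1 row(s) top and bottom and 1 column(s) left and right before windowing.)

The receptive field on the zero-padded input at this output position is [0 0 0 / 2 3 5 / 2 1 11]. Elementwise product with the kernel and sum: 0·-2 + 0·1 + 2·1 + 5·3 + 2·-1 + 1·-1 + 11·1.

25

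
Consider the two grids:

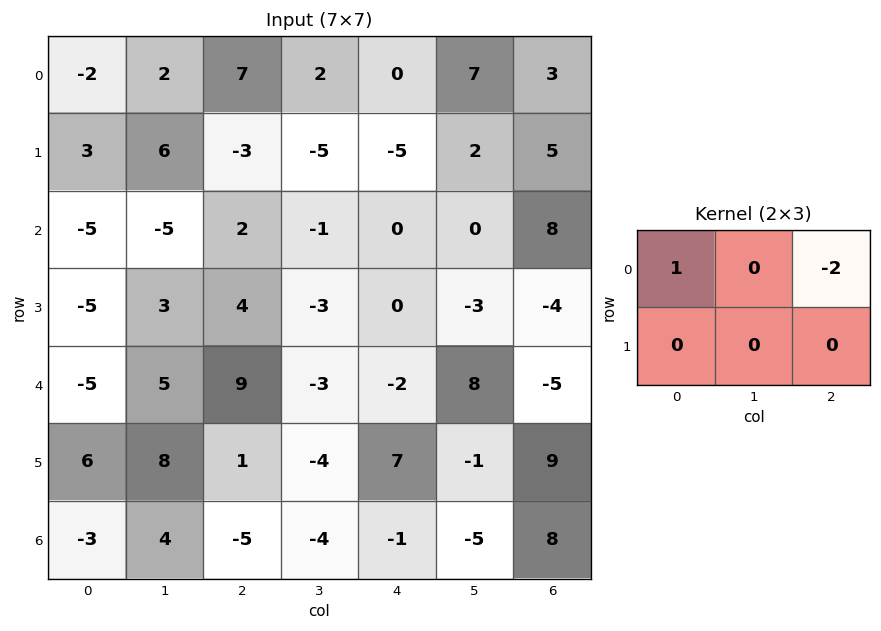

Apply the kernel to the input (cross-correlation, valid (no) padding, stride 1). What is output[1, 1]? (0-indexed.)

The receptive field on the input at this output position is [6 -3 -5 / -5 2 -1]. Elementwise product with the kernel and sum: 6·1 + -5·-2.

16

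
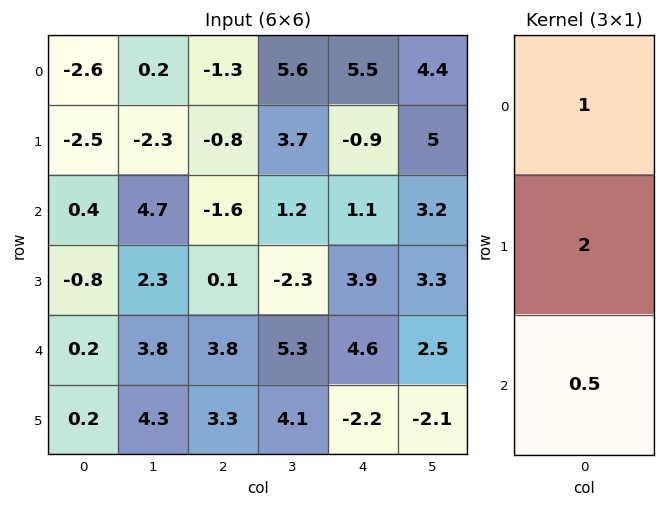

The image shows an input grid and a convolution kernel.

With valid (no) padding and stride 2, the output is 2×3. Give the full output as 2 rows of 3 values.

-7.4 -3.7 4.25
-1.1 0.5 11.2

Output[0,0]: The receptive field on the input at this output position is [-2.6 / -2.5 / 0.4]. Elementwise product with the kernel and sum: -2.6·1 + -2.5·2 + 0.4·0.5.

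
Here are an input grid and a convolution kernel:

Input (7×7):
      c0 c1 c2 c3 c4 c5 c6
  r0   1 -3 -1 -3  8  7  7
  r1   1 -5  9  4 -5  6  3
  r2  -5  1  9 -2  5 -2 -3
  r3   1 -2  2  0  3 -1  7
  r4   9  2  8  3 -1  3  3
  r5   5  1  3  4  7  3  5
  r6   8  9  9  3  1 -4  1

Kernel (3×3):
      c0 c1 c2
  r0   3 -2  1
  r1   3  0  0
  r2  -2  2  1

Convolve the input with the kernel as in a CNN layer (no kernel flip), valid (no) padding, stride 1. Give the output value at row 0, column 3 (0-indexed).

The receptive field on the input at this output position is [-3 8 7 / 4 -5 6 / -2 5 -2]. Elementwise product with the kernel and sum: -3·3 + 8·-2 + 7·1 + 4·3 + -2·-2 + 5·2 + -2·1.

6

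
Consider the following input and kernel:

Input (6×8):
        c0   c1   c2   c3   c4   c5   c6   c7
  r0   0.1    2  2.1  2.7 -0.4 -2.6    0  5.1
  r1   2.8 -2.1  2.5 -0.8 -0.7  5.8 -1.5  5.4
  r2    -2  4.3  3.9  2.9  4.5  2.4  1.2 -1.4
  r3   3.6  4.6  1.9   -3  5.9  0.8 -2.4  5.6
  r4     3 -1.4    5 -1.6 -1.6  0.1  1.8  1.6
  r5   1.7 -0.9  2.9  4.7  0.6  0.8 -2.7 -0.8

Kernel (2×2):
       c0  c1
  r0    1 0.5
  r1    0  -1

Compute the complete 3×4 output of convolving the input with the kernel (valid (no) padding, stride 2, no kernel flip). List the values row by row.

3.2 4.25 -7.5 -2.85
-4.45 8.35 4.9 -5.1
3.2 -0.5 -2.35 3.4

Output[0,0]: The receptive field on the input at this output position is [0.1 2 / 2.8 -2.1]. Elementwise product with the kernel and sum: 0.1·1 + 2·0.5 + -2.1·-1.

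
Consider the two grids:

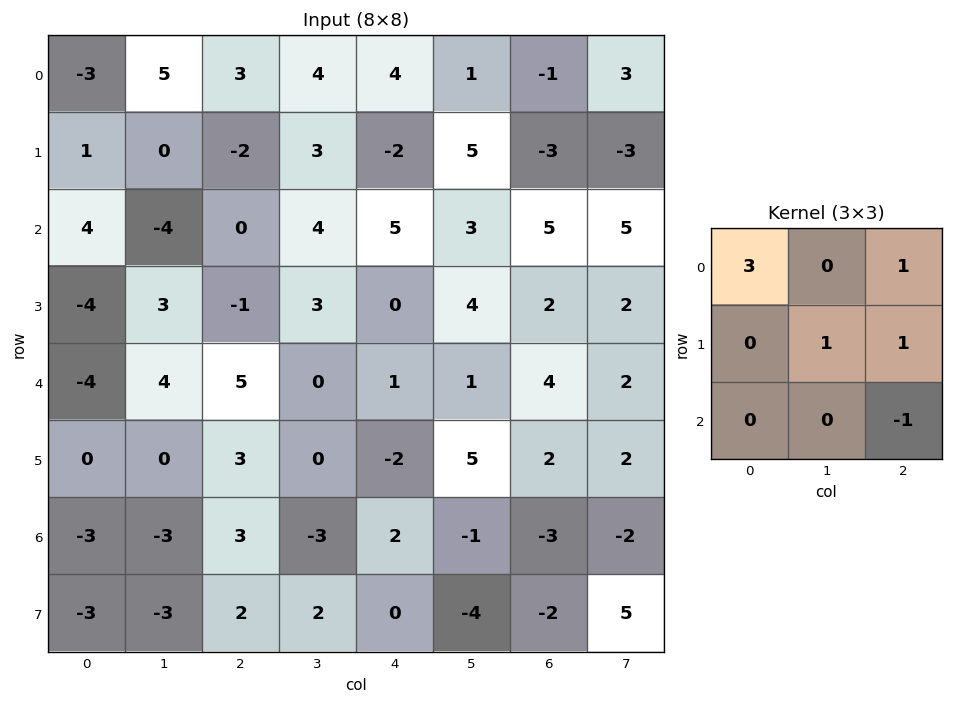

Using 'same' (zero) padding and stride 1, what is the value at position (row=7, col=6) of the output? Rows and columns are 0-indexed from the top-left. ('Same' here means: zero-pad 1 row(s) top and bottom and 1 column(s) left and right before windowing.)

The receptive field on the zero-padded input at this output position is [-1 -3 -2 / -4 -2 5 / 0 0 0]. Elementwise product with the kernel and sum: -1·3 + -2·1 + -2·1 + 5·1 + 0·-1.

-2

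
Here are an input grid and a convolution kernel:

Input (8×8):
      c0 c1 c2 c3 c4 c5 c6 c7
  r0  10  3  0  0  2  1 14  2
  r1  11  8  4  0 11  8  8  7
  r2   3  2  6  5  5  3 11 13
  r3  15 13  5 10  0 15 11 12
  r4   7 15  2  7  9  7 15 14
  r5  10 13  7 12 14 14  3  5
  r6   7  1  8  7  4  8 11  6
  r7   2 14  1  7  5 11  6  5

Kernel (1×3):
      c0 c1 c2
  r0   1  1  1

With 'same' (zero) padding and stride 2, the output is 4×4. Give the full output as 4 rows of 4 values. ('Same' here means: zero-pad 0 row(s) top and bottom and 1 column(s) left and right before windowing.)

13 3 3 17
5 13 13 27
22 24 23 36
8 16 19 25

Output[0,0]: The receptive field on the zero-padded input at this output position is [0 10 3]. Elementwise product with the kernel and sum: 0·1 + 10·1 + 3·1.
Output[0,1]: The receptive field on the zero-padded input at this output position is [3 0 0]. Elementwise product with the kernel and sum: 3·1 + 0·1 + 0·1.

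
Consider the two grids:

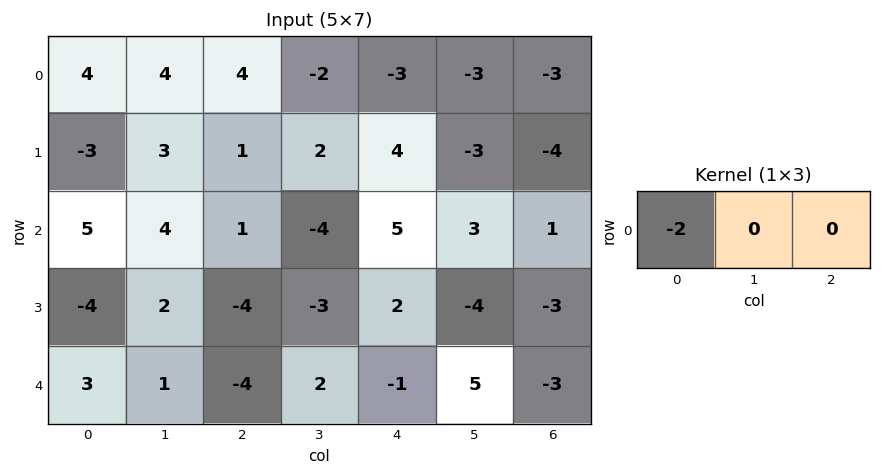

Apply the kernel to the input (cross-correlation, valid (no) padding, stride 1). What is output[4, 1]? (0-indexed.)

The receptive field on the input at this output position is [1 -4 2]. Elementwise product with the kernel and sum: 1·-2.

-2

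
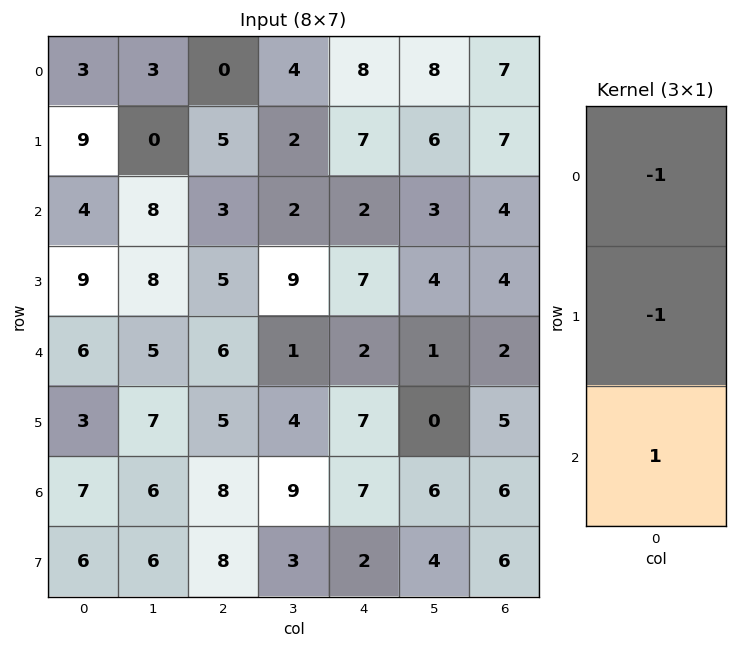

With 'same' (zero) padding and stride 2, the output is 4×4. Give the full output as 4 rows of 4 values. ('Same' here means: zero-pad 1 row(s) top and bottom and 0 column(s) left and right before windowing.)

Output[0,0]: The receptive field on the zero-padded input at this output position is [0 / 3 / 9]. Elementwise product with the kernel and sum: 0·-1 + 3·-1 + 9·1.

6 5 -1 0
-4 -3 -2 -7
-12 -6 -2 -1
-4 -5 -12 -5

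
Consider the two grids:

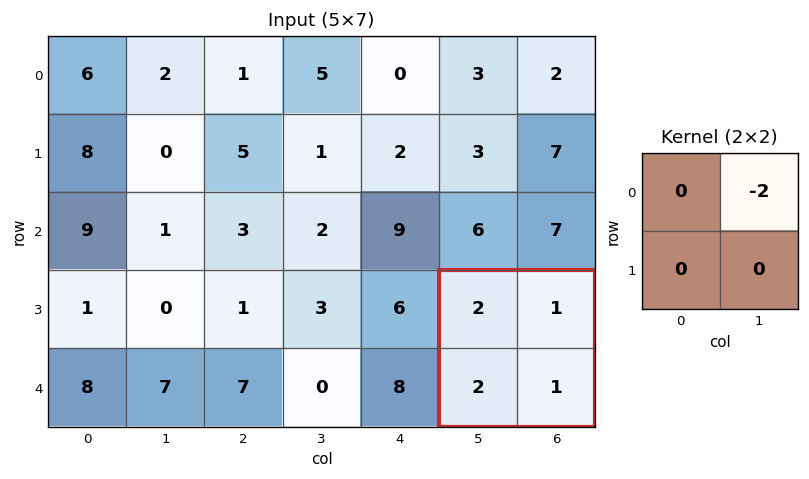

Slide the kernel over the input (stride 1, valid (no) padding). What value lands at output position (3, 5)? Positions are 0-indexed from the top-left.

The receptive field on the input at this output position is [2 1 / 2 1]. Elementwise product with the kernel and sum: 1·-2.

-2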